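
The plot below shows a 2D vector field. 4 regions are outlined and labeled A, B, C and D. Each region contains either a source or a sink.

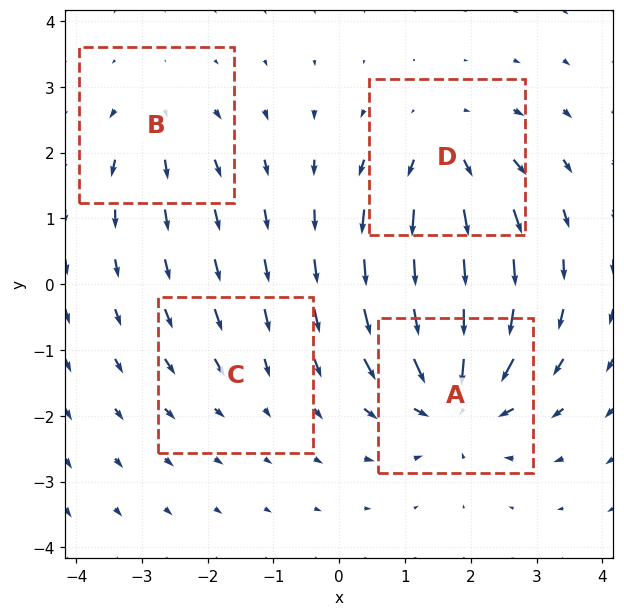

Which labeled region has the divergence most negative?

A

Divergence at each region's feature centre — A: about -7, B: about +3, C: about -2, D: about +5. Region A is most negative.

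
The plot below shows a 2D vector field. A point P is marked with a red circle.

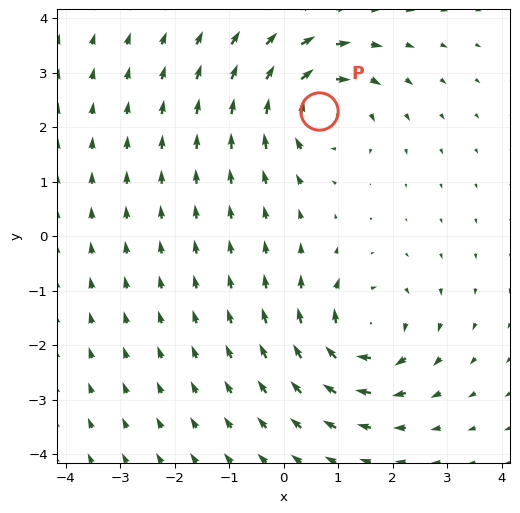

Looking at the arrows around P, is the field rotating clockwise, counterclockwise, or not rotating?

clockwise

Near P at (0.7, 2.3) the arrows circulate clockwise. The curl (z-component) there is about -6; negative curl means clockwise rotation.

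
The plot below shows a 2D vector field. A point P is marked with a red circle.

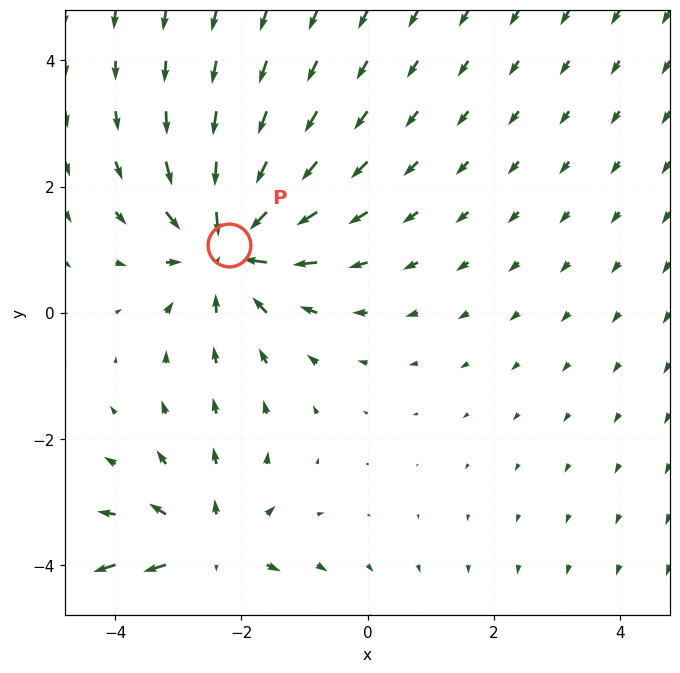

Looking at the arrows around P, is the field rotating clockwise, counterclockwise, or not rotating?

Near P at (-2.2, 1.1) the arrows show no circulation. The curl there is ≈0.

not rotating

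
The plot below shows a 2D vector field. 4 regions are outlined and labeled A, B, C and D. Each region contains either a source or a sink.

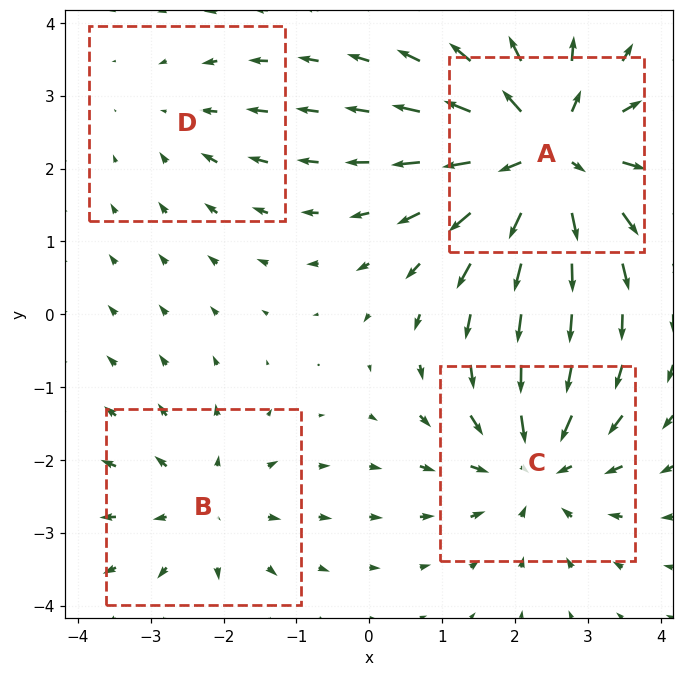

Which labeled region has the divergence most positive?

A

Divergence at each region's feature centre — A: about +7, B: about +3, C: about -5, D: about -2. Region A is most positive.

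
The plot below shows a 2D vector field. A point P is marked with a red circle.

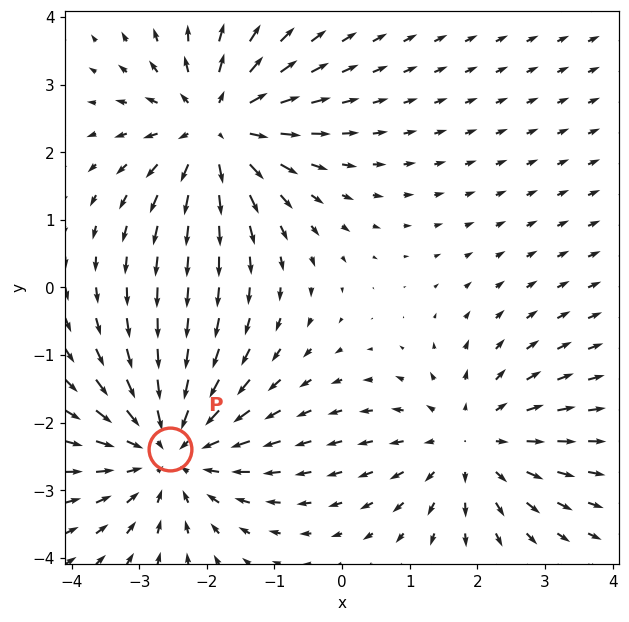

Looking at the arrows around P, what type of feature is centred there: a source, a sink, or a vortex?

sink

At P (-2.5, -2.4) the arrows converge inward. Divergence about -4, curl ≈0 — negative divergence with near-zero curl is a sink.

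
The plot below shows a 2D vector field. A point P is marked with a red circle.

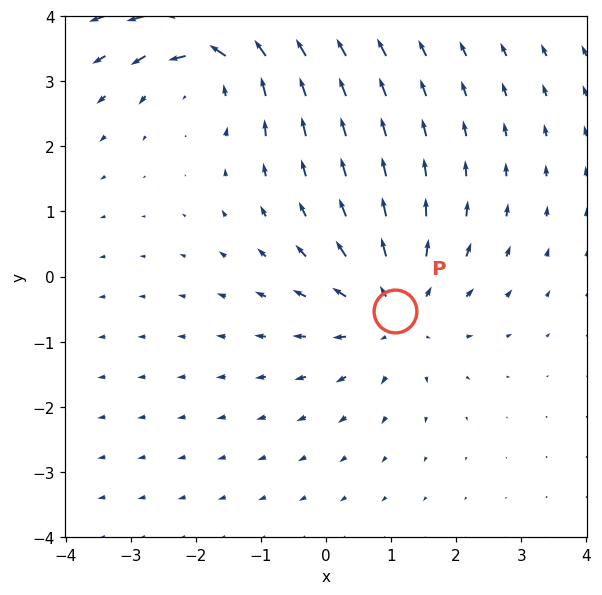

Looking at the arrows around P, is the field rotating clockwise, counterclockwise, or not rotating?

Near P at (1.1, -0.5) the arrows show no circulation. The curl there is ≈0.

not rotating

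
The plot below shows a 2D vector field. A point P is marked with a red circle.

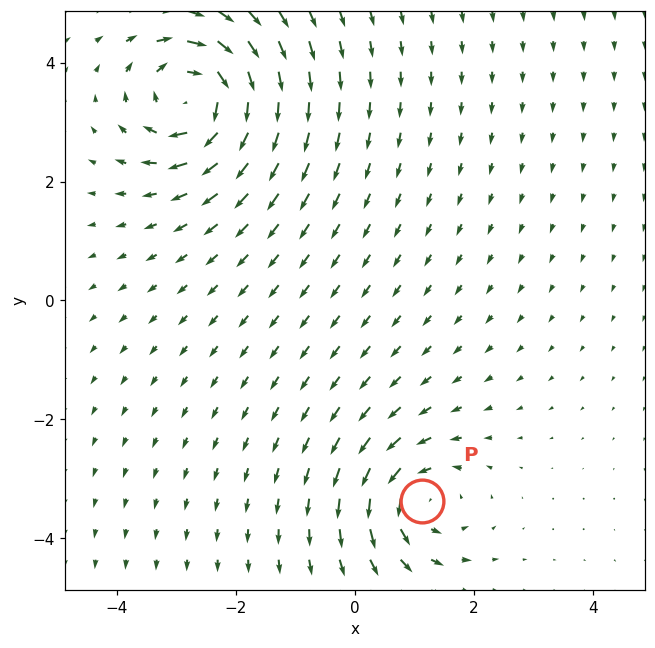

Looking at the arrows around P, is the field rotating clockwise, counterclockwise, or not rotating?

counterclockwise

Near P at (1.1, -3.4) the arrows circulate counterclockwise. The curl (z-component) there is about +4; positive curl means counterclockwise rotation.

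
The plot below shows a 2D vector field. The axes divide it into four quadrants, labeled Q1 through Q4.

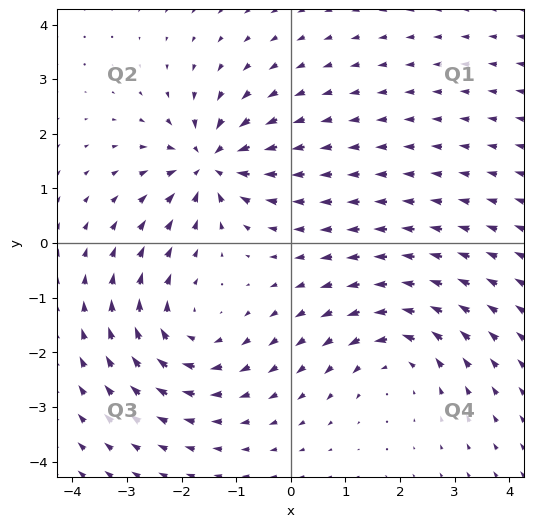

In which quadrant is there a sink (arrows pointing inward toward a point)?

Q2

The sink sits at approximately (-1.5, 1.5), which lies in quadrant Q2. The divergence there is about -6, negative as expected for a sink.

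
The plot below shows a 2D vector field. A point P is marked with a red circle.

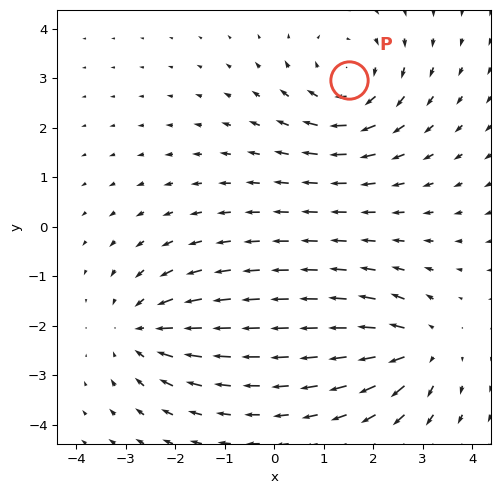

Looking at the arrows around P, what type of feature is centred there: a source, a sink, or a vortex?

vortex

At P (1.5, 3.0) the arrows circulate clockwise. Divergence ≈0, curl about -3 — near-zero divergence with nonzero curl is a vortex.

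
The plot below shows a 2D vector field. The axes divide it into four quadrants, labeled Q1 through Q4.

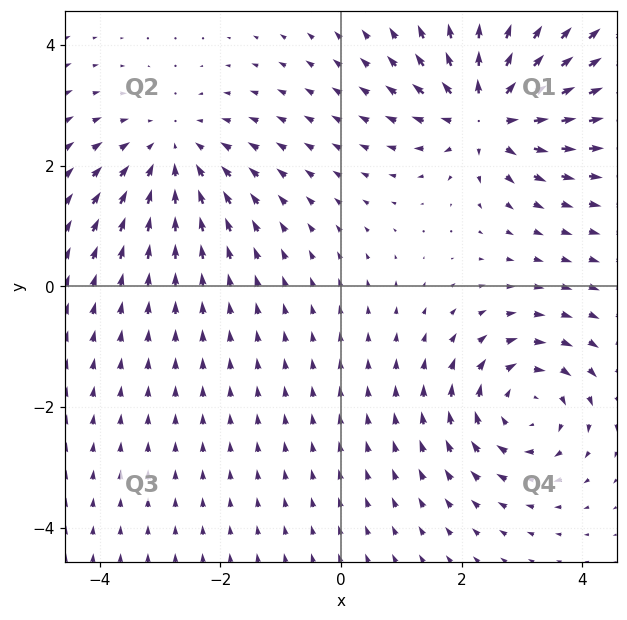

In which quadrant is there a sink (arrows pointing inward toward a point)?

Q2

The sink sits at approximately (-2.8, 2.2), which lies in quadrant Q2. The divergence there is about -3, negative as expected for a sink.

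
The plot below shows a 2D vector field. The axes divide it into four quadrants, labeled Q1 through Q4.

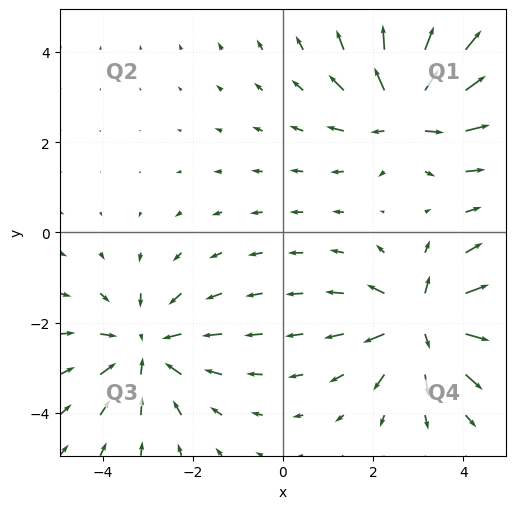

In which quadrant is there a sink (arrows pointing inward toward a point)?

The sink sits at approximately (-3.0, -2.6), which lies in quadrant Q3. The divergence there is about -4, negative as expected for a sink.

Q3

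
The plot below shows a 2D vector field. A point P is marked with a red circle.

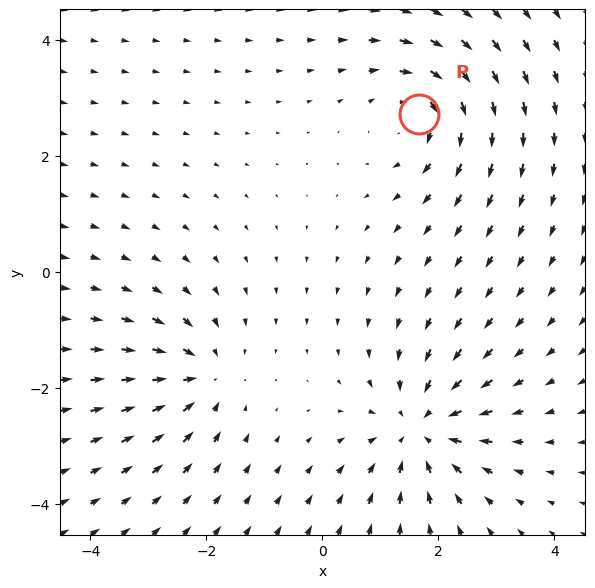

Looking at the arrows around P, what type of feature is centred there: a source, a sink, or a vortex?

At P (1.7, 2.7) the arrows circulate clockwise. Divergence ≈0, curl about -4 — near-zero divergence with nonzero curl is a vortex.

vortex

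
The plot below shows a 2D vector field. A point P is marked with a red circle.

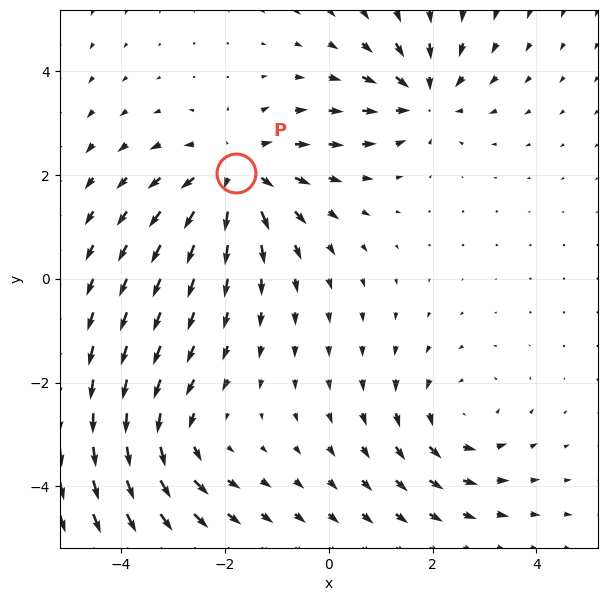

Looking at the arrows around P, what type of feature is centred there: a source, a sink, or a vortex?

At P (-1.8, 2.0) the arrows spread outward. Divergence about +4, curl ≈0 — positive divergence with near-zero curl is a source.

source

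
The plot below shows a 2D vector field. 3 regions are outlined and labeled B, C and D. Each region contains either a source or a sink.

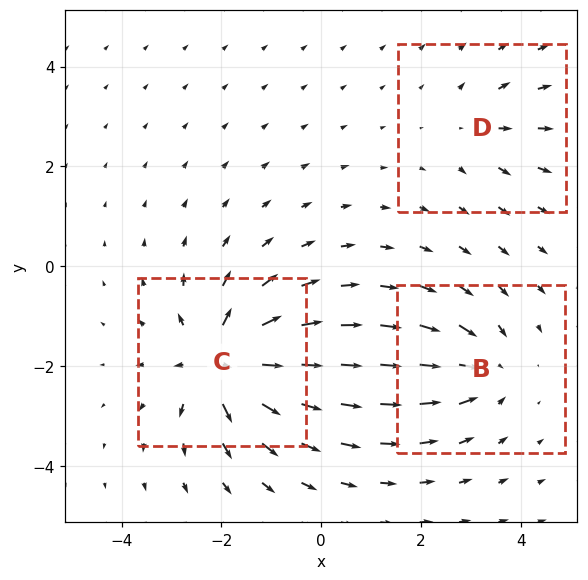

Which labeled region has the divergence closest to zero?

Divergence at each region's feature centre — B: about -3, C: about +6, D: about +2. Region D is closest to zero.

D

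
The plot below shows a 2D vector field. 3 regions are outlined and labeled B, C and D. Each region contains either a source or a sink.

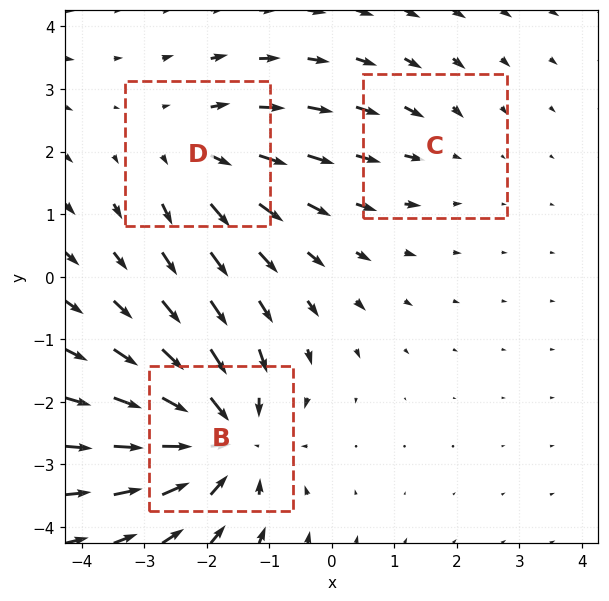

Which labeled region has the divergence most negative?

B

Divergence at each region's feature centre — B: about -4, C: about -2, D: about +3. Region B is most negative.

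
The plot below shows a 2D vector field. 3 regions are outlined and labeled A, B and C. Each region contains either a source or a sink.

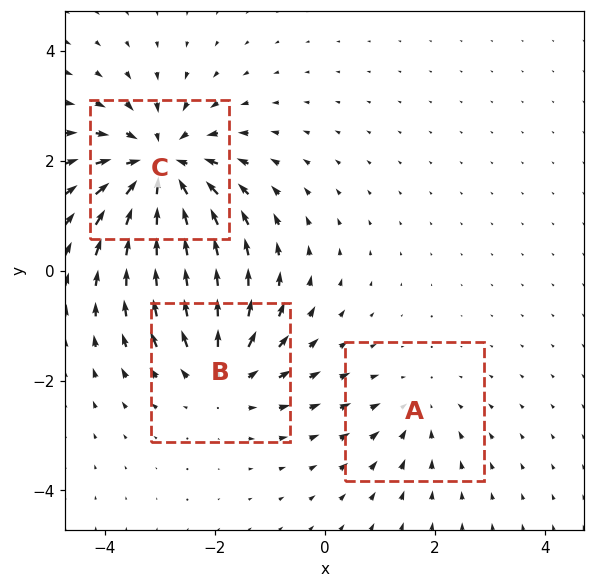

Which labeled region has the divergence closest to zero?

Divergence at each region's feature centre — A: about -2, B: about +3, C: about -4. Region A is closest to zero.

A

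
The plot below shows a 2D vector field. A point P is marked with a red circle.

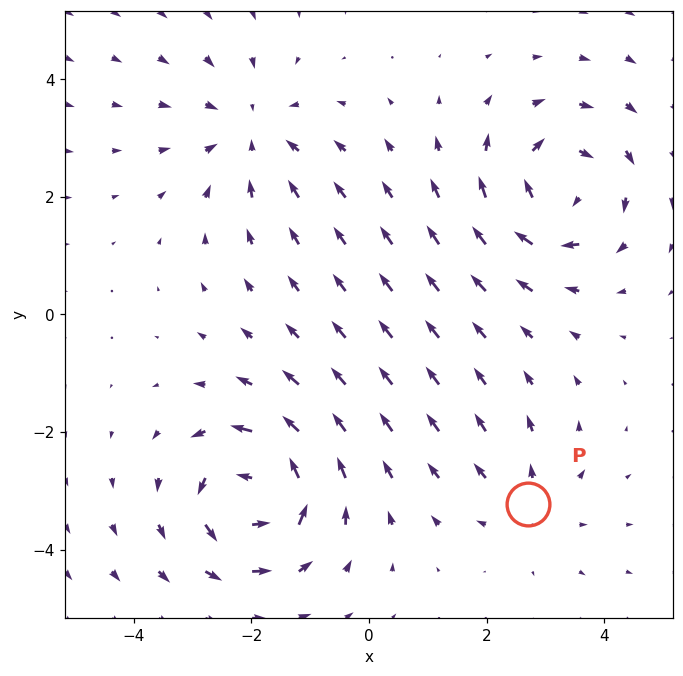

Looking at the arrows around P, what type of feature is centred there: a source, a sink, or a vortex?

source

At P (2.7, -3.2) the arrows spread outward. Divergence about +3, curl ≈0 — positive divergence with near-zero curl is a source.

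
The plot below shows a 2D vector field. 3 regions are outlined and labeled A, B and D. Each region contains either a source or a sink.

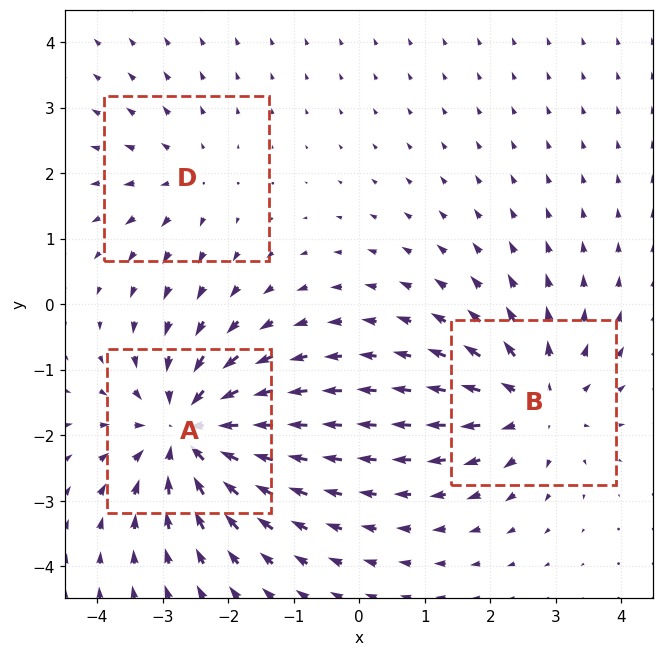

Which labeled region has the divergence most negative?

Divergence at each region's feature centre — A: about -5, B: about +4, D: about +2. Region A is most negative.

A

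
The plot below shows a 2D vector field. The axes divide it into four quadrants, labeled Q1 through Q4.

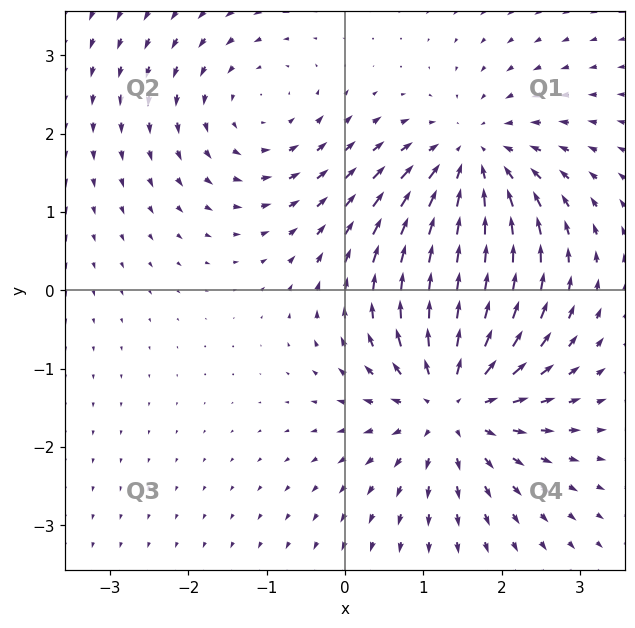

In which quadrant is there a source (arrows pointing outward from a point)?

Q4

The source sits at approximately (1.4, -1.4), which lies in quadrant Q4. The divergence there is about +5, positive as expected for a source.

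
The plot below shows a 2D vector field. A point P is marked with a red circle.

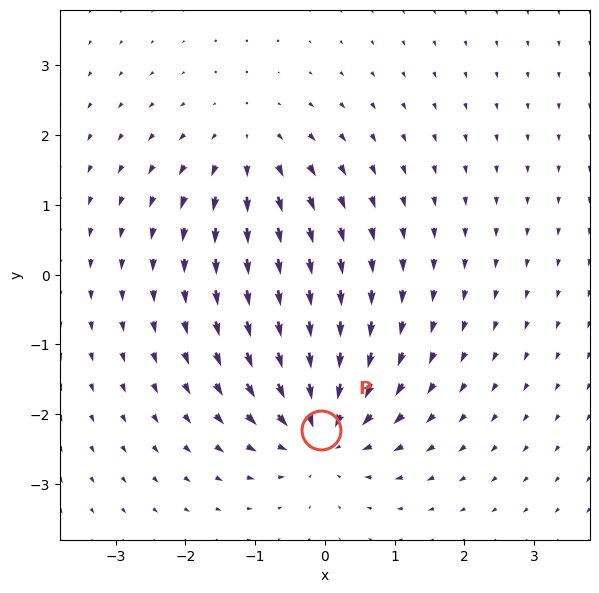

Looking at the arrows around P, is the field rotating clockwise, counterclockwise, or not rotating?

Near P at (-0.1, -2.2) the arrows show no circulation. The curl there is ≈0.

not rotating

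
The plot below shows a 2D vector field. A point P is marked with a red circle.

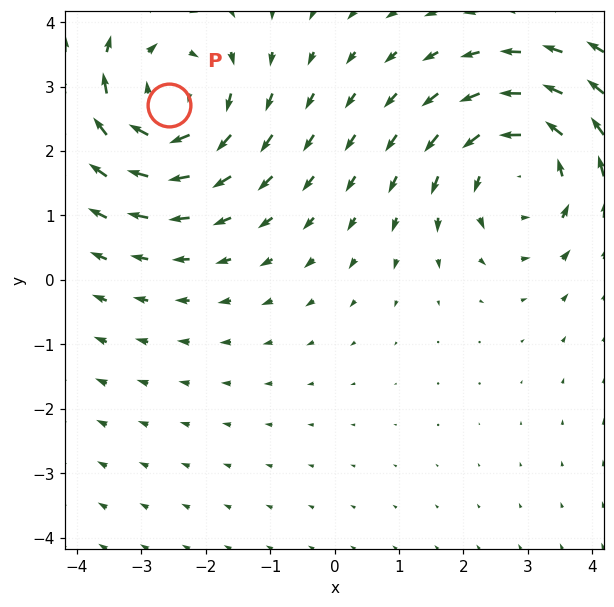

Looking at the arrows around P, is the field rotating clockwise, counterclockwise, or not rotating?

clockwise

Near P at (-2.6, 2.7) the arrows circulate clockwise. The curl (z-component) there is about -4; negative curl means clockwise rotation.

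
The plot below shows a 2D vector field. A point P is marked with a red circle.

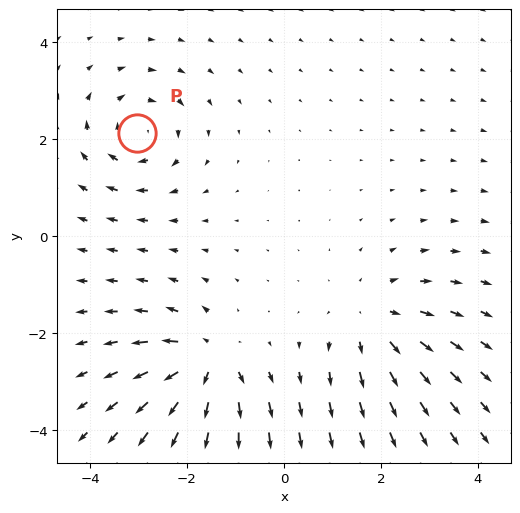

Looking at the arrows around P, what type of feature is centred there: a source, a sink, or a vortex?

vortex

At P (-3.0, 2.1) the arrows circulate clockwise. Divergence ≈0, curl about -5 — near-zero divergence with nonzero curl is a vortex.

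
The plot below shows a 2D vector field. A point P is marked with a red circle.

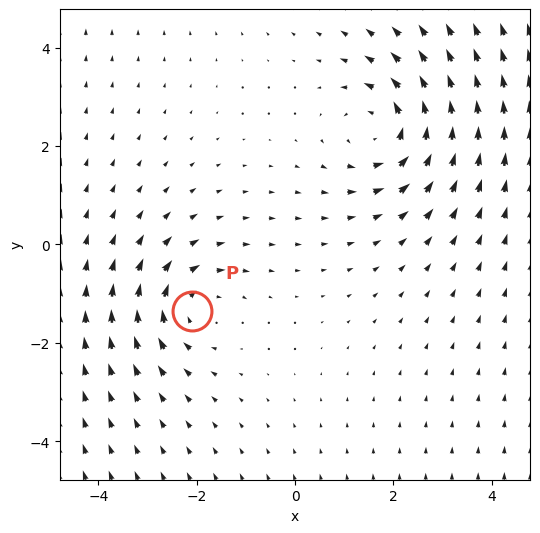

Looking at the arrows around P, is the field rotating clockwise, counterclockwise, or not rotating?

clockwise

Near P at (-2.1, -1.4) the arrows circulate clockwise. The curl (z-component) there is about -3; negative curl means clockwise rotation.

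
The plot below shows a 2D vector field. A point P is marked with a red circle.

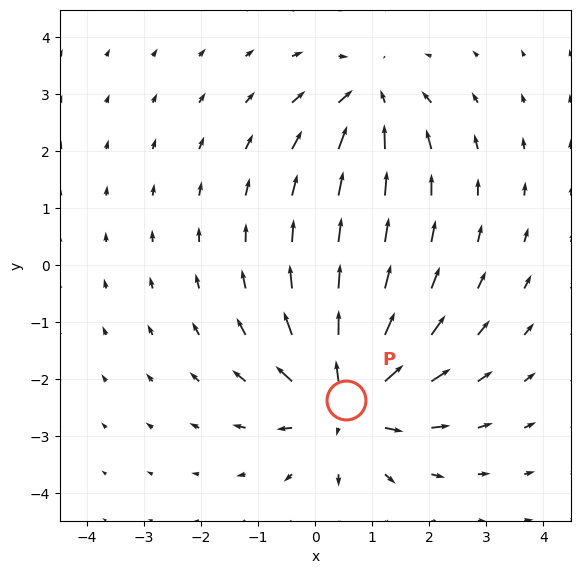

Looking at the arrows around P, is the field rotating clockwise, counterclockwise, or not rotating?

Near P at (0.5, -2.4) the arrows show no circulation. The curl there is ≈0.

not rotating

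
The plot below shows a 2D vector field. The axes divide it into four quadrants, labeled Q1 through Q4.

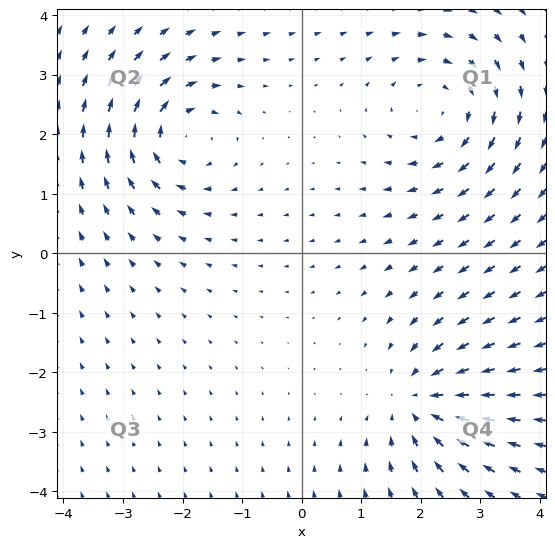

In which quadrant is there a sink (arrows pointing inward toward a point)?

Q4

The sink sits at approximately (2.0, -2.5), which lies in quadrant Q4. The divergence there is about -4, negative as expected for a sink.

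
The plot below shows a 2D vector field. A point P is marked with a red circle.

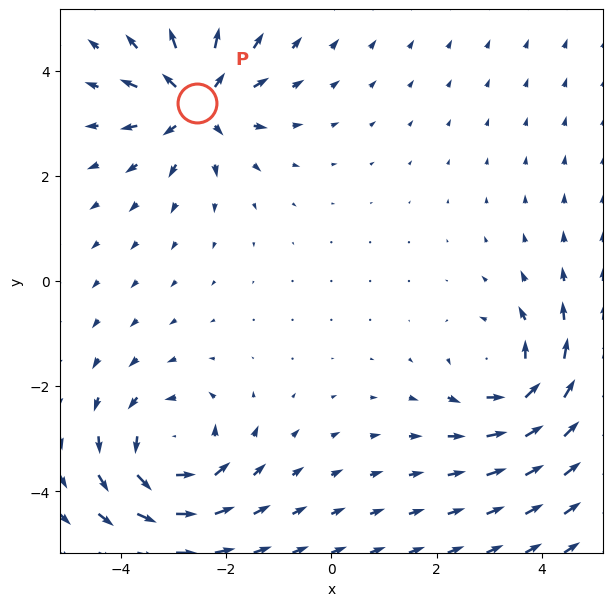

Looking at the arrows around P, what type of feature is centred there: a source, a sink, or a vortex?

source

At P (-2.6, 3.4) the arrows spread outward. Divergence about +6, curl ≈0 — positive divergence with near-zero curl is a source.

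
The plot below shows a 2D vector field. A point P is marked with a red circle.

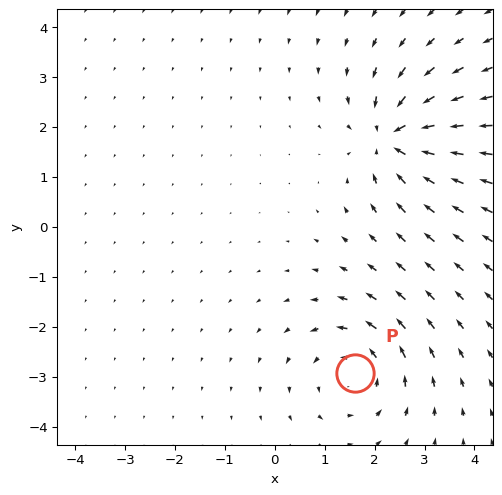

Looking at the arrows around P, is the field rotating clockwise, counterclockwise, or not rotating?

counterclockwise

Near P at (1.6, -2.9) the arrows circulate counterclockwise. The curl (z-component) there is about +3; positive curl means counterclockwise rotation.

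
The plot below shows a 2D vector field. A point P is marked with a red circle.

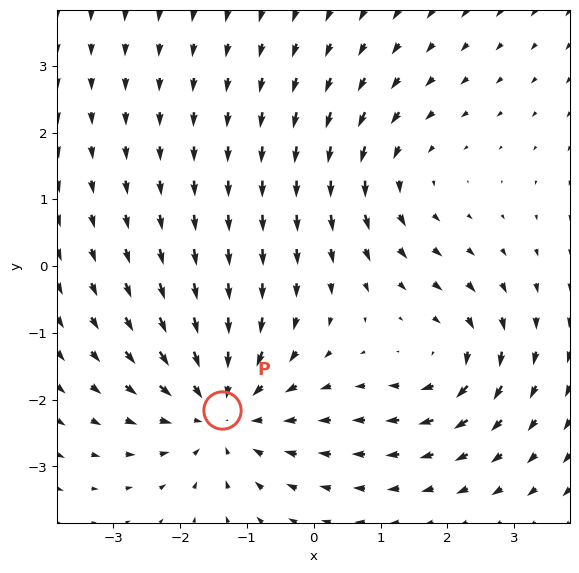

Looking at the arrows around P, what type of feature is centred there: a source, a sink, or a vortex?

sink

At P (-1.4, -2.2) the arrows converge inward. Divergence about -4, curl ≈0 — negative divergence with near-zero curl is a sink.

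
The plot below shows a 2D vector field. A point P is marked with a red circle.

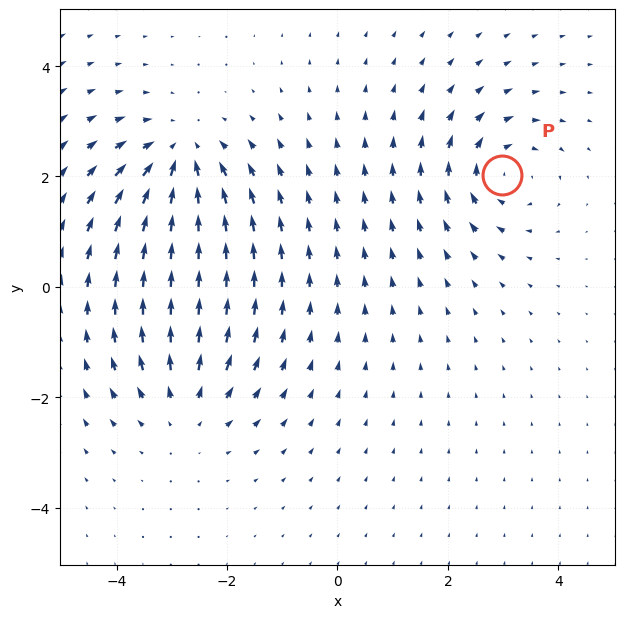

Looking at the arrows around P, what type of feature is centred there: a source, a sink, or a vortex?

vortex

At P (3.0, 2.0) the arrows circulate clockwise. Divergence ≈0, curl about -5 — near-zero divergence with nonzero curl is a vortex.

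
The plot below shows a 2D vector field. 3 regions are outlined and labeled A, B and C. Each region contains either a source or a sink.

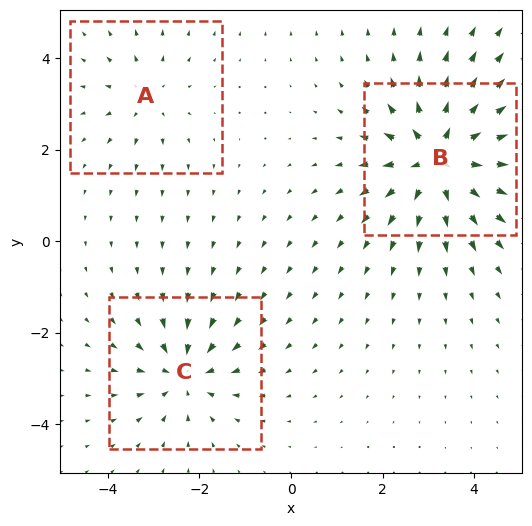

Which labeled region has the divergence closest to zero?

Divergence at each region's feature centre — A: about +2, B: about +5, C: about -3. Region A is closest to zero.

A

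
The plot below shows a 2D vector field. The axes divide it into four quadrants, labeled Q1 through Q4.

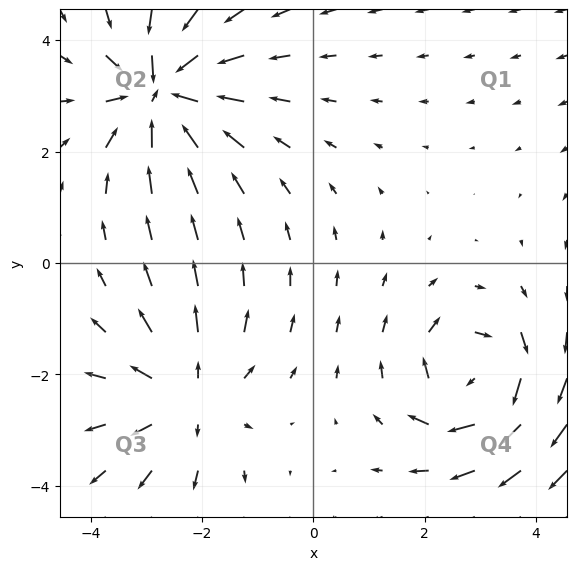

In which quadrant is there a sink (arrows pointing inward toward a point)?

Q2

The sink sits at approximately (-2.7, 3.1), which lies in quadrant Q2. The divergence there is about -6, negative as expected for a sink.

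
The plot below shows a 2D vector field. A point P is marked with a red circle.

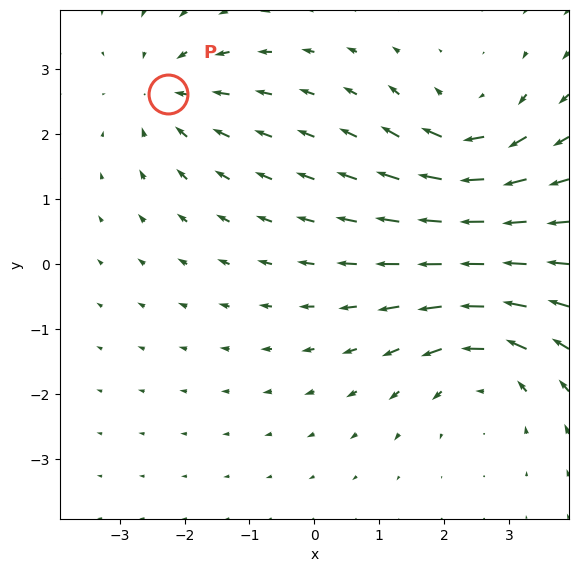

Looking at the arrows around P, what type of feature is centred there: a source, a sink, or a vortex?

At P (-2.3, 2.6) the arrows converge inward. Divergence about -4, curl ≈0 — negative divergence with near-zero curl is a sink.

sink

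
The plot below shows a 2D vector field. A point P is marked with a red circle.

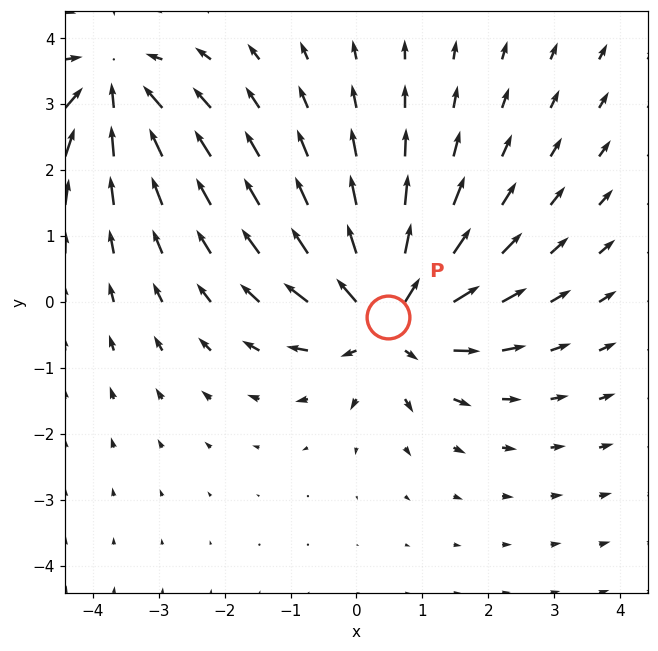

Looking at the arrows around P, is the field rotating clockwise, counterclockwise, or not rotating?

Near P at (0.5, -0.2) the arrows show no circulation. The curl there is ≈0.

not rotating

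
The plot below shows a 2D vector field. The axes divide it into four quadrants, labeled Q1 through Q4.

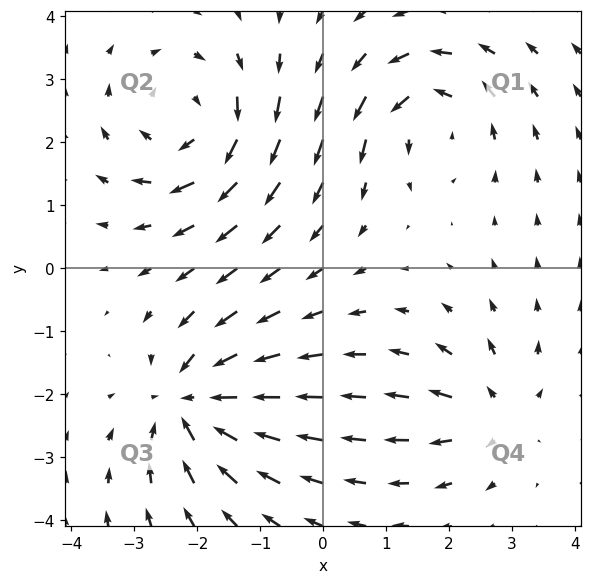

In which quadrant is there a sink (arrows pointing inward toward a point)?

The sink sits at approximately (-2.1, -2.1), which lies in quadrant Q3. The divergence there is about -6, negative as expected for a sink.

Q3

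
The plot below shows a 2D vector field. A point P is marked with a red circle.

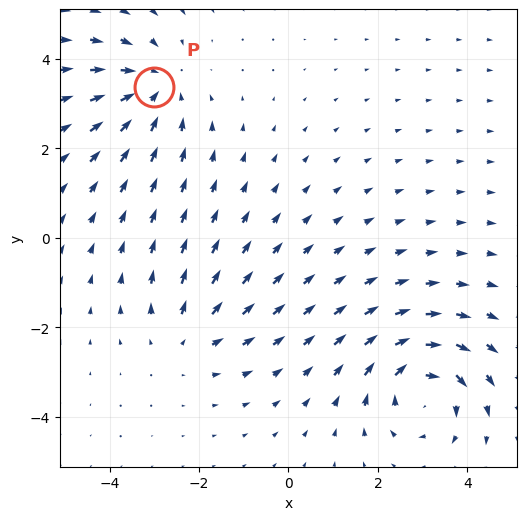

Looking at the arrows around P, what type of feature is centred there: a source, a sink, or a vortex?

sink

At P (-3.0, 3.4) the arrows converge inward. Divergence about -3, curl ≈0 — negative divergence with near-zero curl is a sink.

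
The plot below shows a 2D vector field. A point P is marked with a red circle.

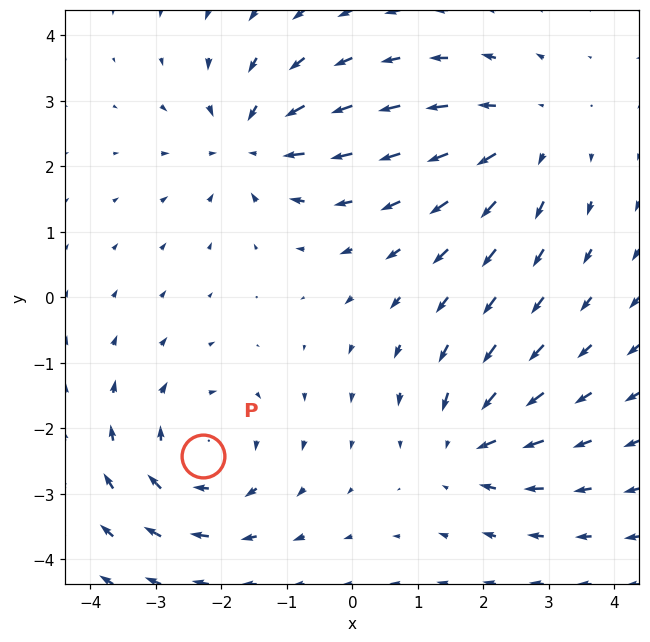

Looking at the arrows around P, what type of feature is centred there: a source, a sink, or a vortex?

vortex

At P (-2.3, -2.4) the arrows circulate clockwise. Divergence ≈0, curl about -4 — near-zero divergence with nonzero curl is a vortex.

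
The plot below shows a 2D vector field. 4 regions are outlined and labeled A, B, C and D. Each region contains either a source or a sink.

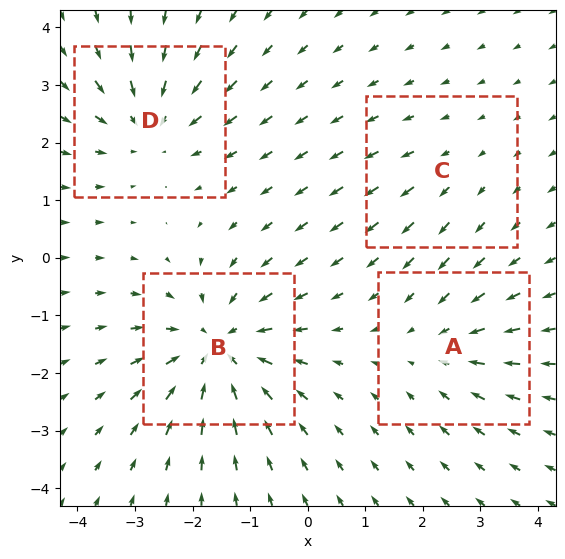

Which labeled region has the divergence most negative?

B

Divergence at each region's feature centre — A: about -3, B: about -6, C: about +2, D: about -5. Region B is most negative.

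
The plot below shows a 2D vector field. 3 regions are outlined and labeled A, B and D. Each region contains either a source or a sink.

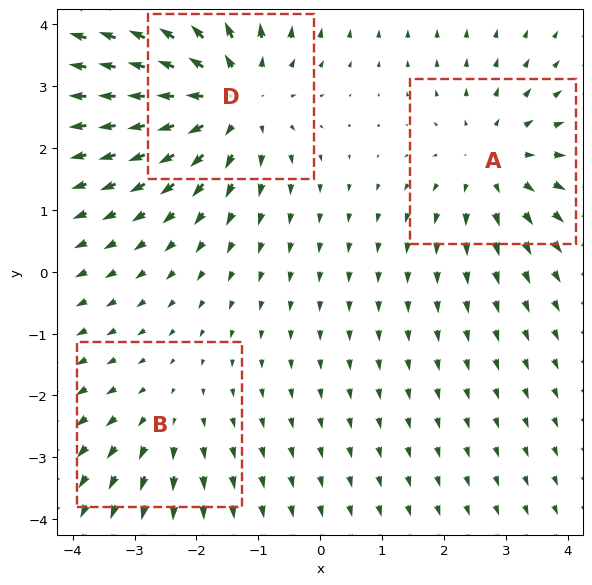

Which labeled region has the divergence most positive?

D

Divergence at each region's feature centre — A: about +3, B: about +2, D: about +4. Region D is most positive.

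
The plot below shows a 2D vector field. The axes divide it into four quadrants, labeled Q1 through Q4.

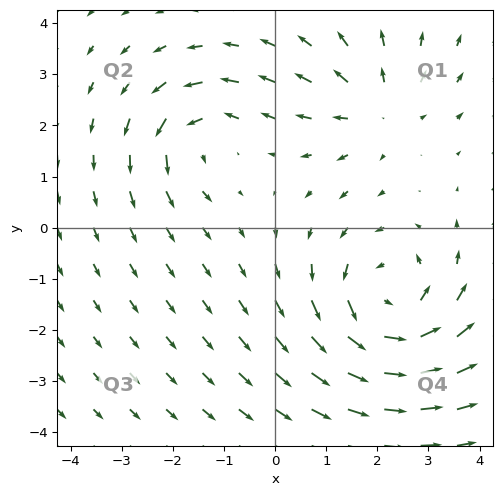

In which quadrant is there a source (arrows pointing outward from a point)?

The source sits at approximately (2.0, 2.4), which lies in quadrant Q1. The divergence there is about +3, positive as expected for a source.

Q1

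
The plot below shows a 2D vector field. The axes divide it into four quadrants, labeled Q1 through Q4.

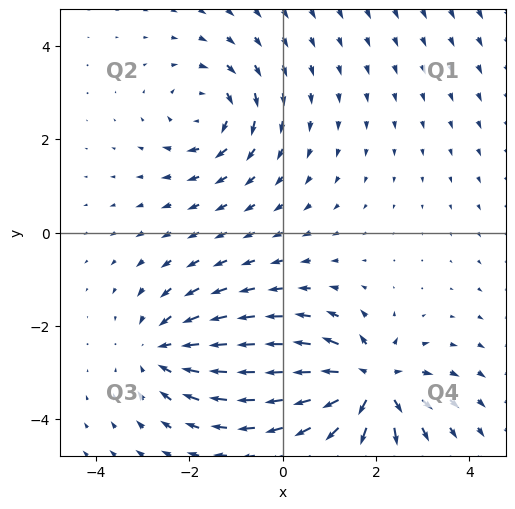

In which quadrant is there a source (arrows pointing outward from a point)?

The source sits at approximately (1.9, -3.2), which lies in quadrant Q4. The divergence there is about +6, positive as expected for a source.

Q4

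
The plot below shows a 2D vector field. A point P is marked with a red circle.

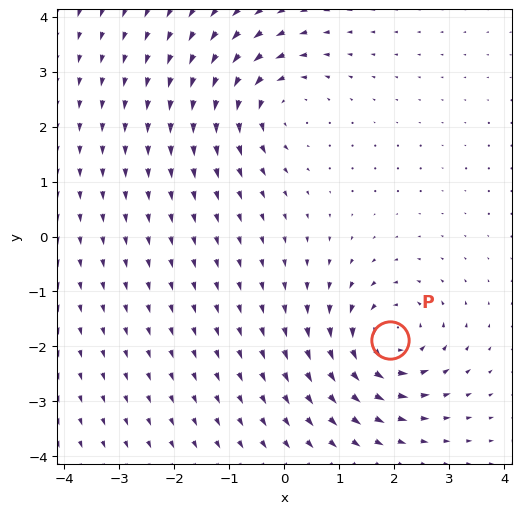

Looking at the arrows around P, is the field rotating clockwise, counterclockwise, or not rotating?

counterclockwise

Near P at (1.9, -1.9) the arrows circulate counterclockwise. The curl (z-component) there is about +6; positive curl means counterclockwise rotation.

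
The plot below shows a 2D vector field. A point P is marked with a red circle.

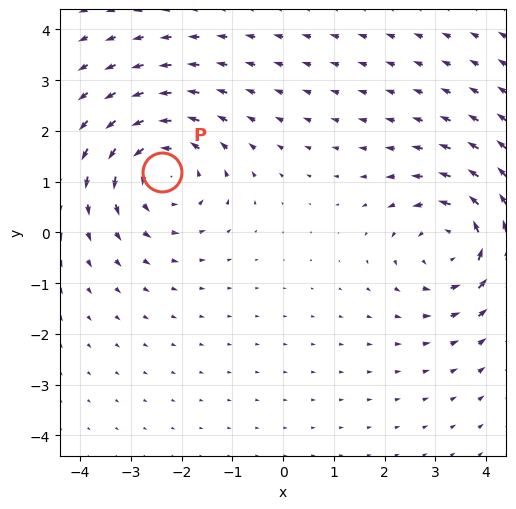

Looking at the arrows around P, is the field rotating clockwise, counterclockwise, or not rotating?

Near P at (-2.4, 1.2) the arrows circulate counterclockwise. The curl (z-component) there is about +4; positive curl means counterclockwise rotation.

counterclockwise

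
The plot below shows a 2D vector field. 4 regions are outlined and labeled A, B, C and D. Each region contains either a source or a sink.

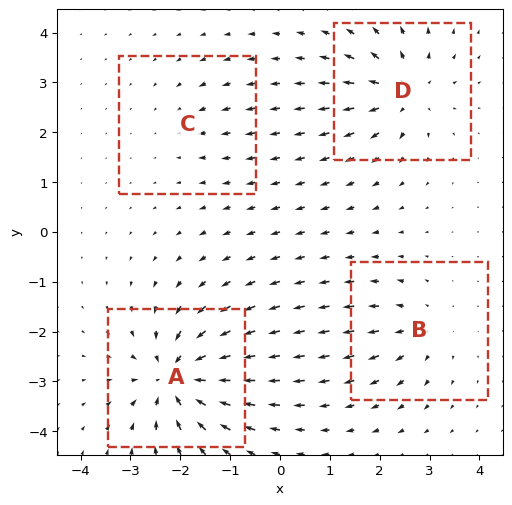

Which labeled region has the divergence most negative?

Divergence at each region's feature centre — A: about -9, B: about +4, C: about -2, D: about +6. Region A is most negative.

A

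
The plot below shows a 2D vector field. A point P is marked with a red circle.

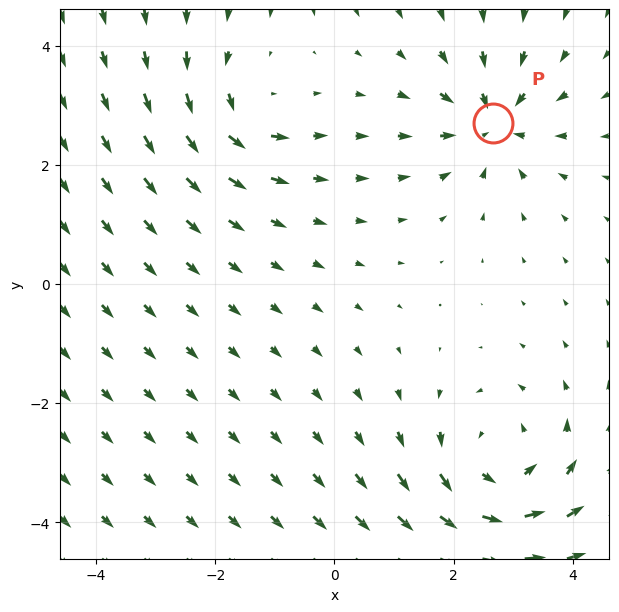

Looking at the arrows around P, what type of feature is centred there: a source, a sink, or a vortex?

sink

At P (2.7, 2.7) the arrows converge inward. Divergence about -4, curl ≈0 — negative divergence with near-zero curl is a sink.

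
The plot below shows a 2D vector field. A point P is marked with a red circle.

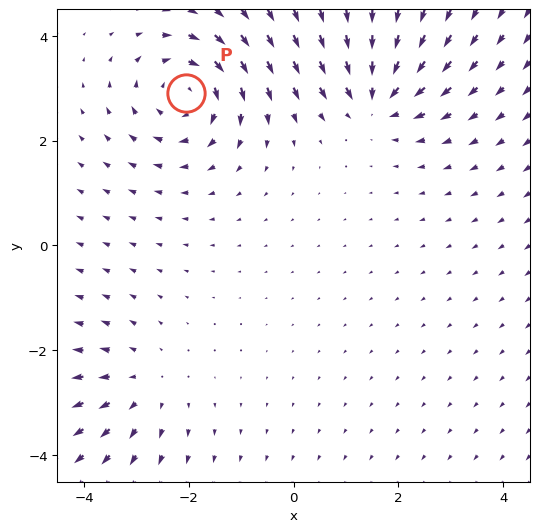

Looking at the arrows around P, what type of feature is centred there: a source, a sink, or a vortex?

At P (-2.1, 2.9) the arrows circulate clockwise. Divergence ≈0, curl about -5 — near-zero divergence with nonzero curl is a vortex.

vortex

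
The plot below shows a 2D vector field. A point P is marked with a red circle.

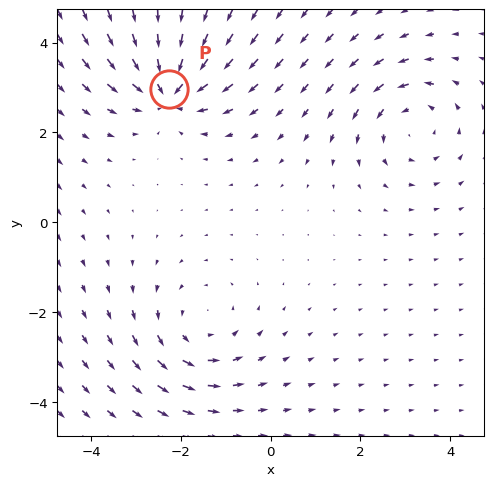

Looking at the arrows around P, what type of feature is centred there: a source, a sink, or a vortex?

At P (-2.3, 3.0) the arrows converge inward. Divergence about -6, curl ≈0 — negative divergence with near-zero curl is a sink.

sink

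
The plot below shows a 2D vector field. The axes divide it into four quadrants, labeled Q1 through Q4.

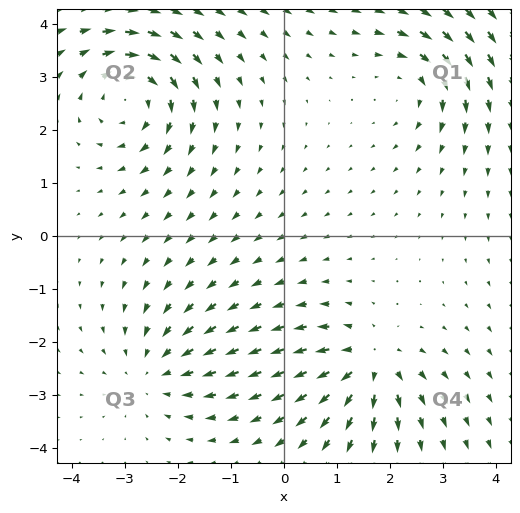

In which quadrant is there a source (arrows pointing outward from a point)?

Q4

The source sits at approximately (1.6, -2.4), which lies in quadrant Q4. The divergence there is about +5, positive as expected for a source.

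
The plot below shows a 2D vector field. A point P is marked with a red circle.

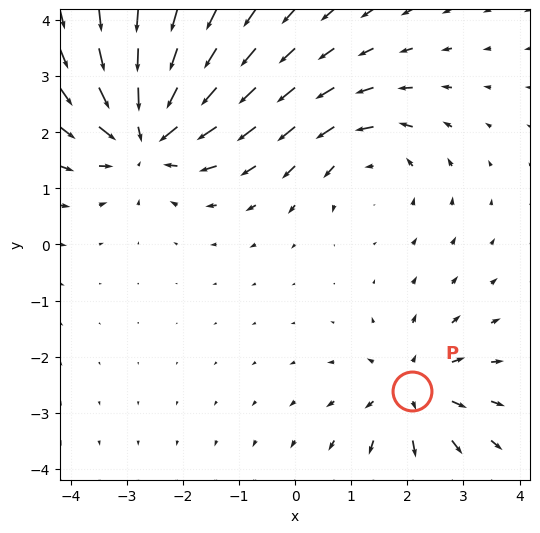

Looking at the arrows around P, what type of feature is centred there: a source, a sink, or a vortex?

At P (2.1, -2.6) the arrows spread outward. Divergence about +4, curl ≈0 — positive divergence with near-zero curl is a source.

source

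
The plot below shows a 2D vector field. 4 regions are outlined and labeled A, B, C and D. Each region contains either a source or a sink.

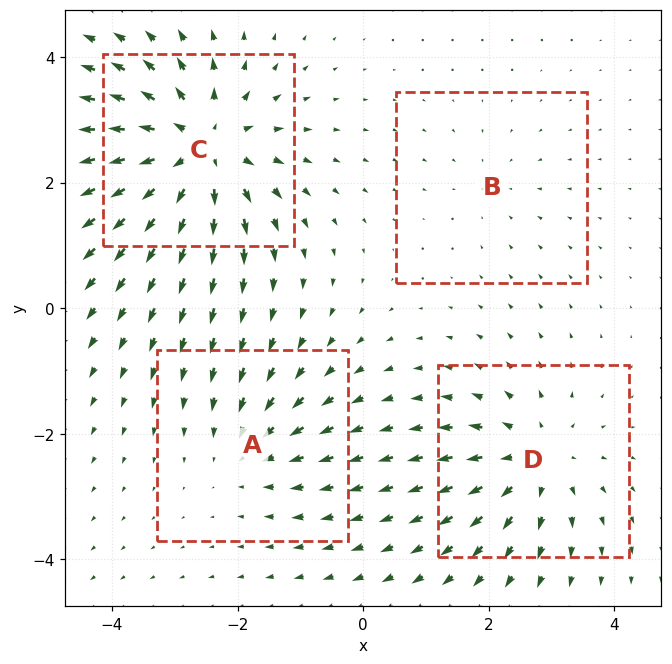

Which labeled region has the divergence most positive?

Divergence at each region's feature centre — A: about -3, B: about -2, C: about +7, D: about +5. Region C is most positive.

C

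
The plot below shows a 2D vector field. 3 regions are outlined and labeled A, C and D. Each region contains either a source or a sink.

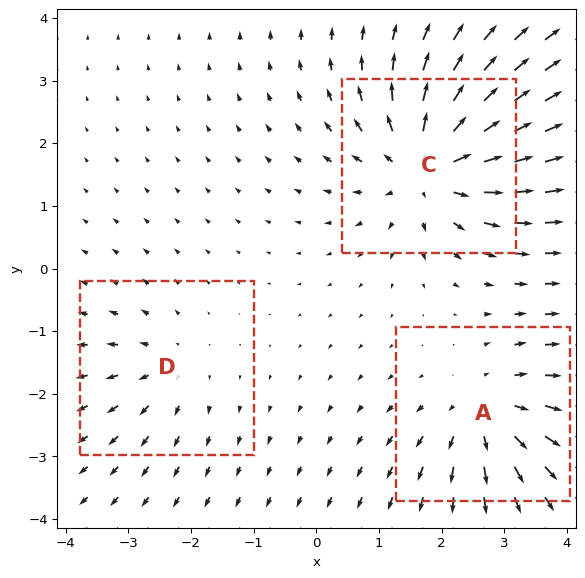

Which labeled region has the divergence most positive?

Divergence at each region's feature centre — A: about +4, C: about +5, D: about +2. Region C is most positive.

C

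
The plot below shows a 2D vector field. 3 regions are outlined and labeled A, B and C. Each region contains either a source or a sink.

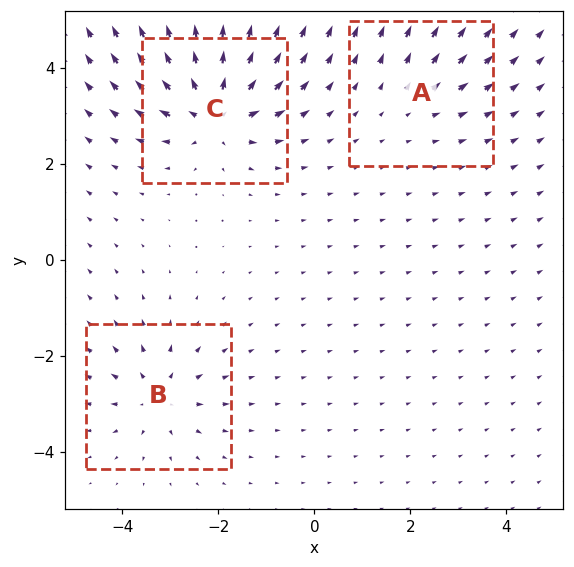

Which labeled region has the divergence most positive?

C

Divergence at each region's feature centre — A: about +2, B: about +4, C: about +6. Region C is most positive.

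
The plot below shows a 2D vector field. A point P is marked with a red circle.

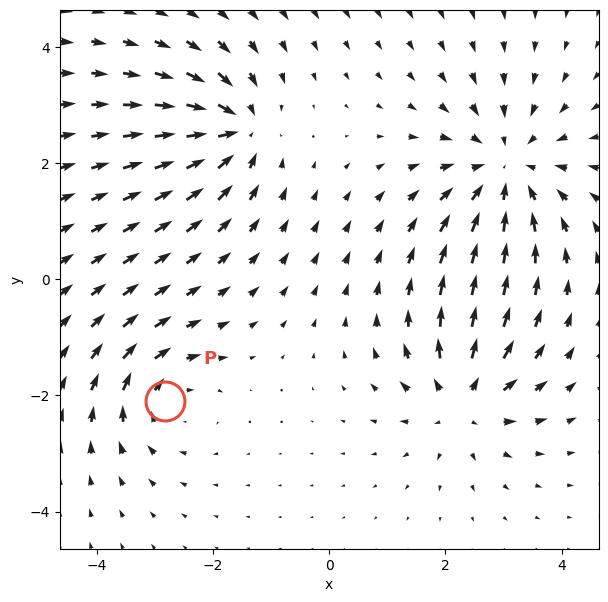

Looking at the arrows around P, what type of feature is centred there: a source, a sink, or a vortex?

At P (-2.8, -2.1) the arrows circulate clockwise. Divergence ≈0, curl about -3 — near-zero divergence with nonzero curl is a vortex.

vortex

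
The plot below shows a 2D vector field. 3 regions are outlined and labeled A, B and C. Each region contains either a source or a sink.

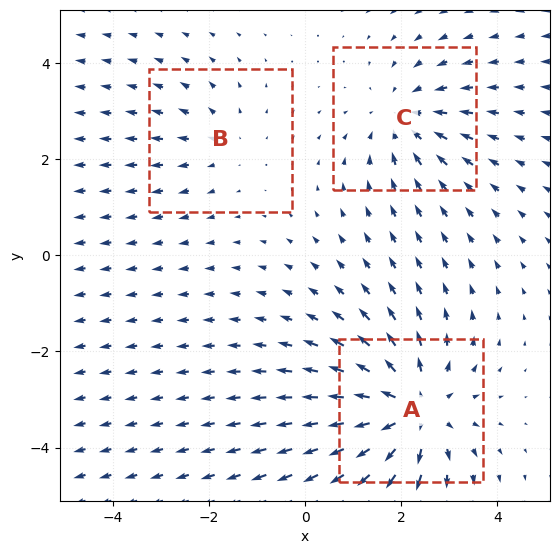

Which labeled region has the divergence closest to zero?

Divergence at each region's feature centre — A: about +4, B: about +2, C: about -3. Region B is closest to zero.

B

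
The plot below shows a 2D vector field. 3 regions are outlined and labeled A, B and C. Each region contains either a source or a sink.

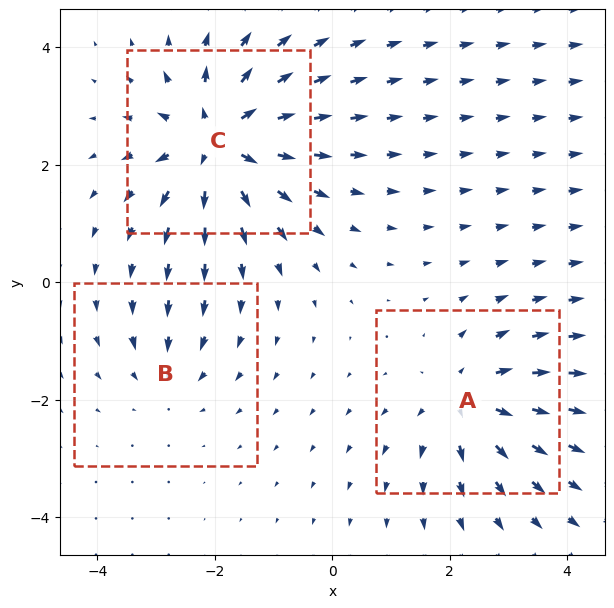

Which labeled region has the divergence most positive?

C

Divergence at each region's feature centre — A: about +4, B: about -2, C: about +6. Region C is most positive.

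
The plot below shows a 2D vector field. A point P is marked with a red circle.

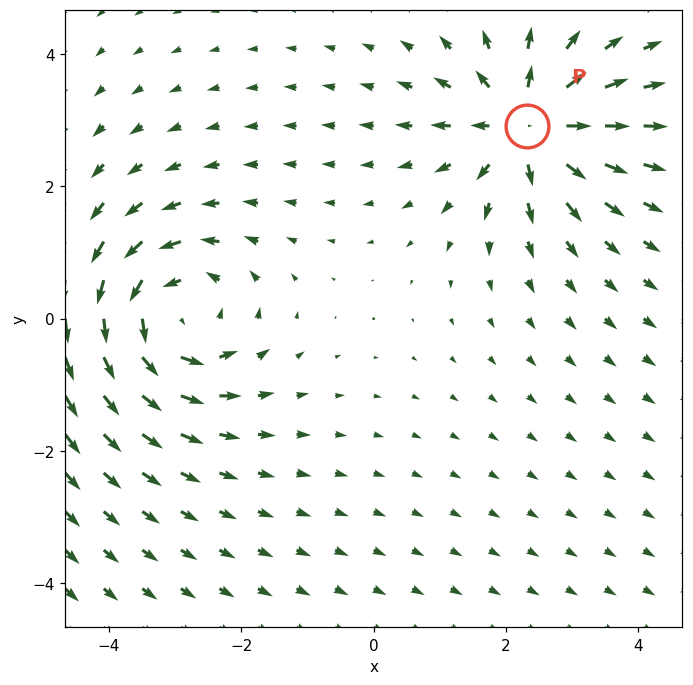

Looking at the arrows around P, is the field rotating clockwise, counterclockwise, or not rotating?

Near P at (2.3, 2.9) the arrows show no circulation. The curl there is ≈0.

not rotating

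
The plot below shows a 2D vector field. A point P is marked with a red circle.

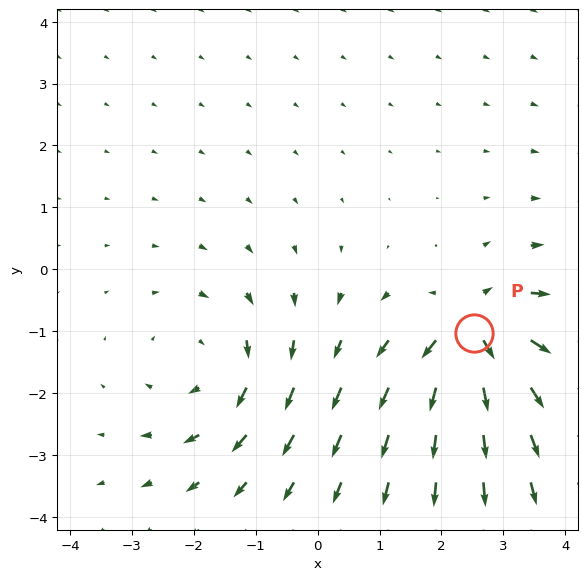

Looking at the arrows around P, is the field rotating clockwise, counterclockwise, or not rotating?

not rotating

Near P at (2.5, -1.0) the arrows show no circulation. The curl there is ≈0.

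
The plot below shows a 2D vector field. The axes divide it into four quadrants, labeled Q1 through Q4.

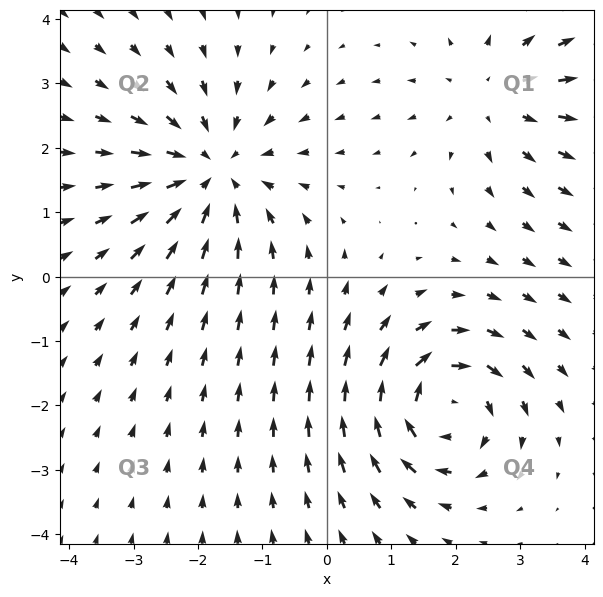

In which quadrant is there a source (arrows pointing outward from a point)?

Q1

The source sits at approximately (2.6, 2.8), which lies in quadrant Q1. The divergence there is about +3, positive as expected for a source.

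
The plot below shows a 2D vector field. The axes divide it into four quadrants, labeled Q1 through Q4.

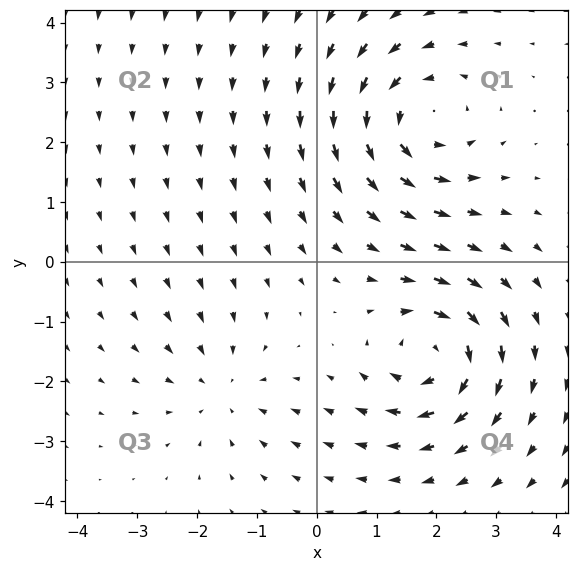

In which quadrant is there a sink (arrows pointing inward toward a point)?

The sink sits at approximately (-1.6, -2.1), which lies in quadrant Q3. The divergence there is about -2, negative as expected for a sink.

Q3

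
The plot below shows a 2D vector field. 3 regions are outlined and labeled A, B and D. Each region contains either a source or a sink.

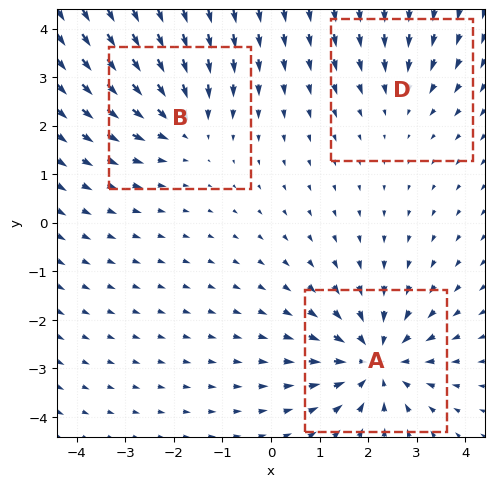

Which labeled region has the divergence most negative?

A

Divergence at each region's feature centre — A: about -4, B: about -3, D: about -2. Region A is most negative.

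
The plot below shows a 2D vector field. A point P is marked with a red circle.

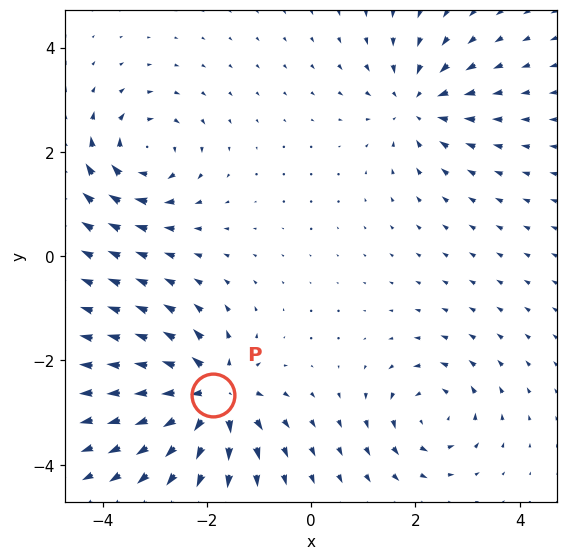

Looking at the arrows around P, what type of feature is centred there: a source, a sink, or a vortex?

At P (-1.9, -2.7) the arrows spread outward. Divergence about +7, curl ≈0 — positive divergence with near-zero curl is a source.

source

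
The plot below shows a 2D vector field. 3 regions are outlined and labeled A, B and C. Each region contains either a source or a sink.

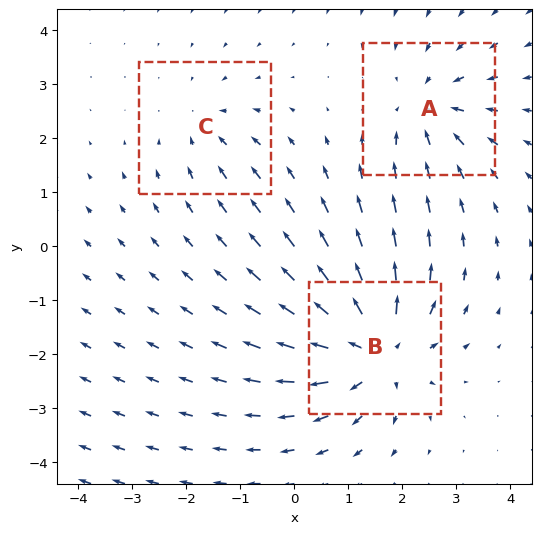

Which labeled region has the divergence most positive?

Divergence at each region's feature centre — A: about -3, B: about +5, C: about -2. Region B is most positive.

B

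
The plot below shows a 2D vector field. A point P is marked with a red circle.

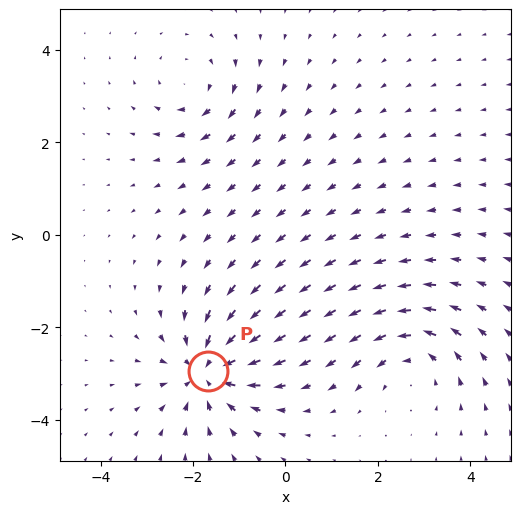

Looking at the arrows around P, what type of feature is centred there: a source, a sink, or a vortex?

At P (-1.7, -2.9) the arrows converge inward. Divergence about -5, curl ≈0 — negative divergence with near-zero curl is a sink.

sink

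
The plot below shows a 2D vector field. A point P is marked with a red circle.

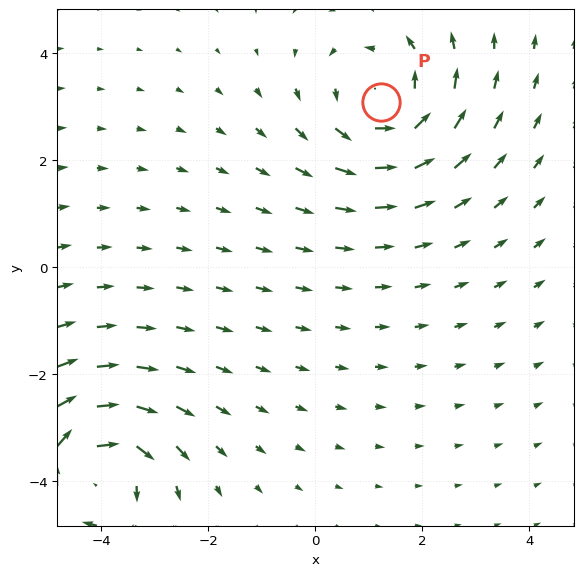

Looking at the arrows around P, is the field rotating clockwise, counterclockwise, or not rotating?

counterclockwise

Near P at (1.2, 3.1) the arrows circulate counterclockwise. The curl (z-component) there is about +4; positive curl means counterclockwise rotation.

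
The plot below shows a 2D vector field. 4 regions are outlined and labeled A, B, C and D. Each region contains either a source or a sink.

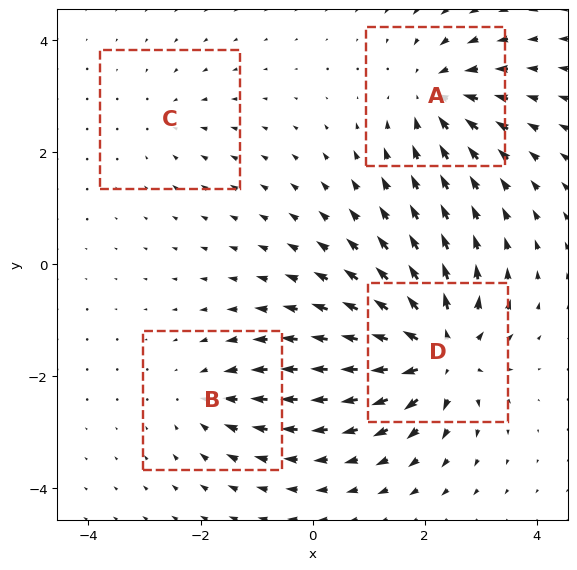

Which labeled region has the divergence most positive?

Divergence at each region's feature centre — A: about -5, B: about -4, C: about -2, D: about +9. Region D is most positive.

D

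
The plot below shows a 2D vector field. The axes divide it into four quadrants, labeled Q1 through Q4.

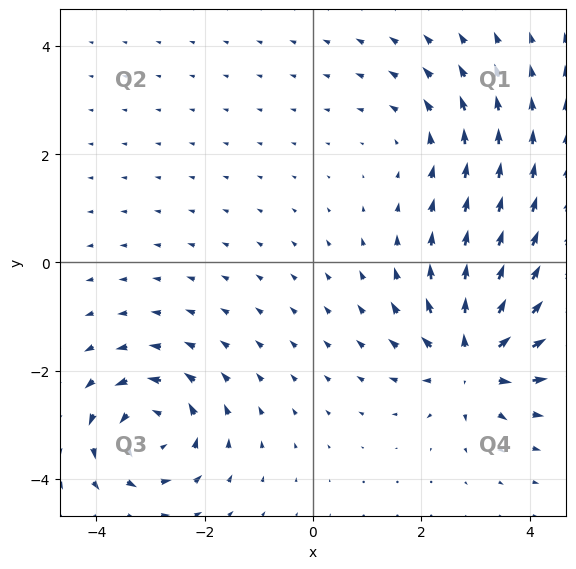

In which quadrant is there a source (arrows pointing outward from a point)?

The source sits at approximately (3.0, -1.8), which lies in quadrant Q4. The divergence there is about +6, positive as expected for a source.

Q4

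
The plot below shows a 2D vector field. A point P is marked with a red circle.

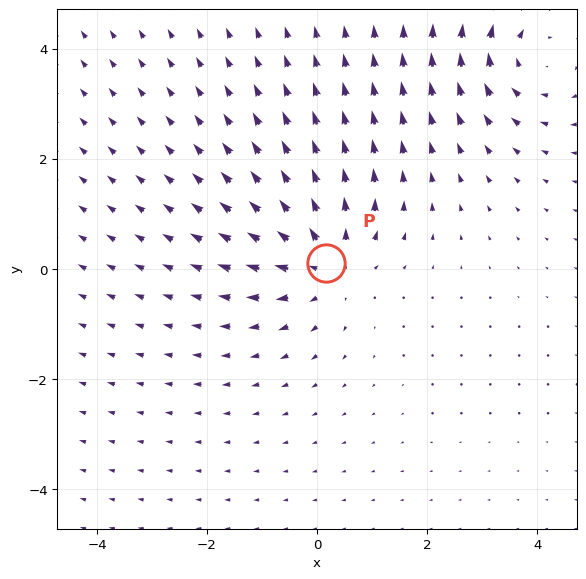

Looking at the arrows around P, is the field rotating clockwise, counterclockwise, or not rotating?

not rotating

Near P at (0.2, 0.1) the arrows show no circulation. The curl there is ≈0.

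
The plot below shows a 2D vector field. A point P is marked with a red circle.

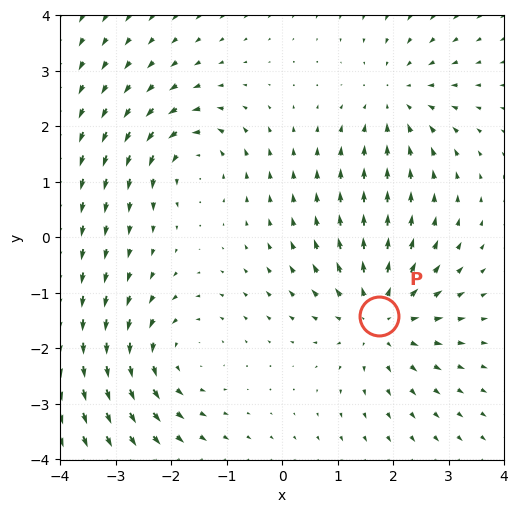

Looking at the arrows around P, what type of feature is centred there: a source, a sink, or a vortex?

source

At P (1.7, -1.4) the arrows spread outward. Divergence about +4, curl ≈0 — positive divergence with near-zero curl is a source.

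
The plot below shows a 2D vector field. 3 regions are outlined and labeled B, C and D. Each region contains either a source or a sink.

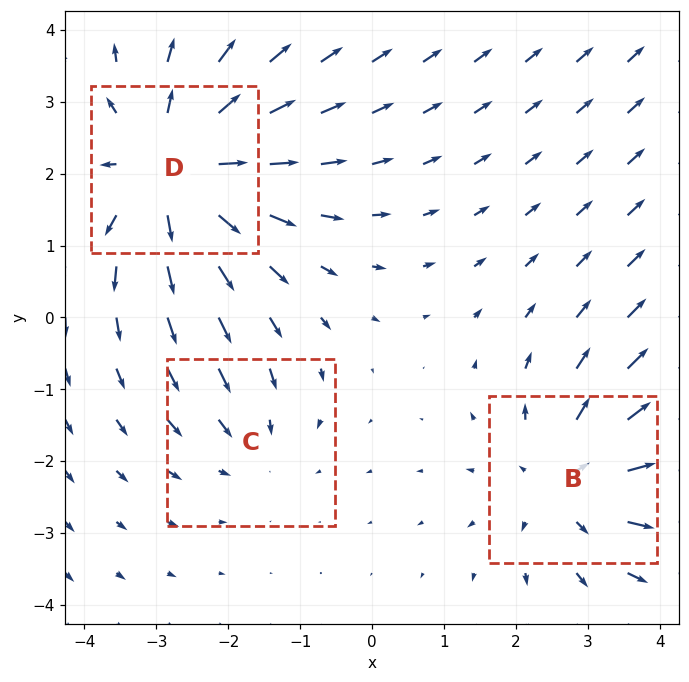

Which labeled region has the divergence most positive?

D

Divergence at each region's feature centre — B: about +3, C: about -2, D: about +4. Region D is most positive.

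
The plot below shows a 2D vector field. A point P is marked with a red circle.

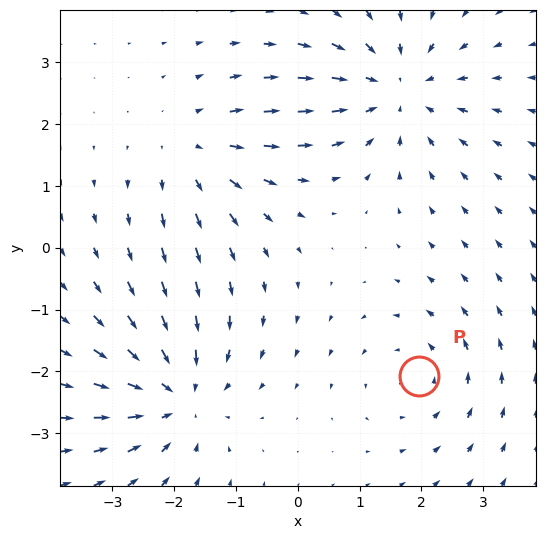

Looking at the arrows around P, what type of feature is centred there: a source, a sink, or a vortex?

At P (2.0, -2.1) the arrows circulate counterclockwise. Divergence ≈0, curl about +3 — near-zero divergence with nonzero curl is a vortex.

vortex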